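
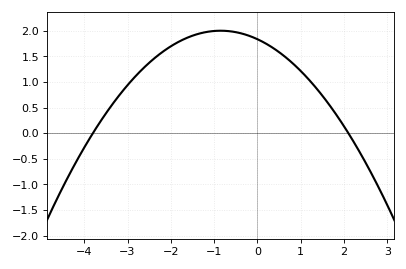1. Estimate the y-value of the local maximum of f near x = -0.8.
2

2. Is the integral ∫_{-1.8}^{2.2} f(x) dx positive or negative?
positive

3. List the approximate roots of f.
-3.8, 2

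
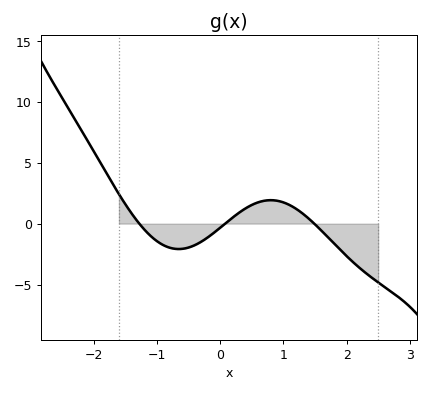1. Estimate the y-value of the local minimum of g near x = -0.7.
-2.08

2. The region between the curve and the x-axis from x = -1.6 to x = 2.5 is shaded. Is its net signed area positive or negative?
negative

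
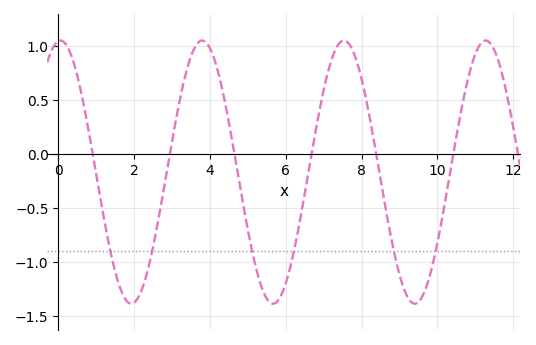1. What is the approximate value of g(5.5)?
-1.34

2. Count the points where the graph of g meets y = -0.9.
6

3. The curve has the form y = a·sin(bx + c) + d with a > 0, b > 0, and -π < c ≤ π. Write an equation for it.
y = 1.22sin(1.68x + 1.48) - 0.17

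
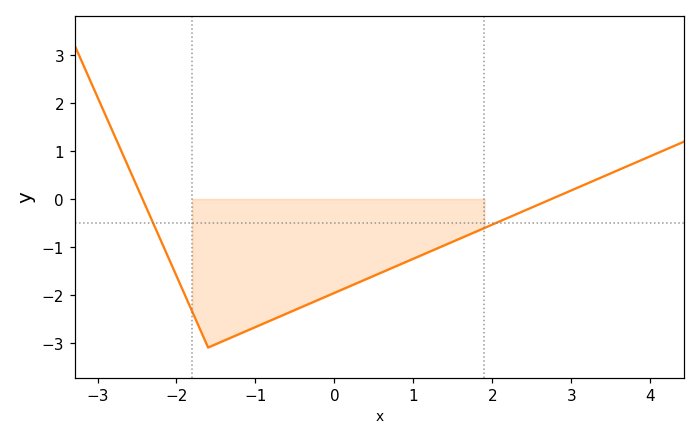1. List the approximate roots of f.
-2.4, 2.8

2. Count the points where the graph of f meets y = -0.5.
2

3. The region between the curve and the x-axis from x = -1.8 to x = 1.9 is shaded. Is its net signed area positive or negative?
negative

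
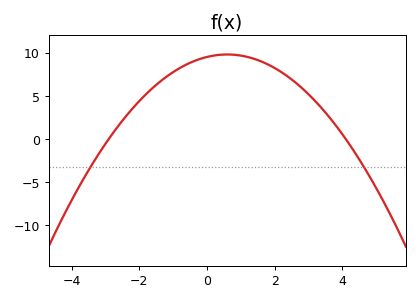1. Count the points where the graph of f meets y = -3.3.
2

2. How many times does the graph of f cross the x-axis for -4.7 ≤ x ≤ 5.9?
2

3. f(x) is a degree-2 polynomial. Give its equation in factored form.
y = -0.8(x + 2.9)(x - 4.1)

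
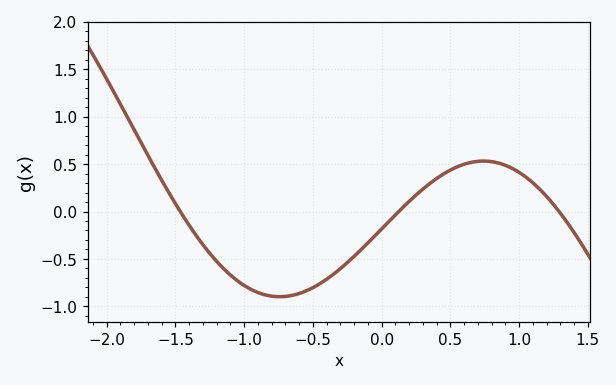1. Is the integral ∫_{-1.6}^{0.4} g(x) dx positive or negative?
negative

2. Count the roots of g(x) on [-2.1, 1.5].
3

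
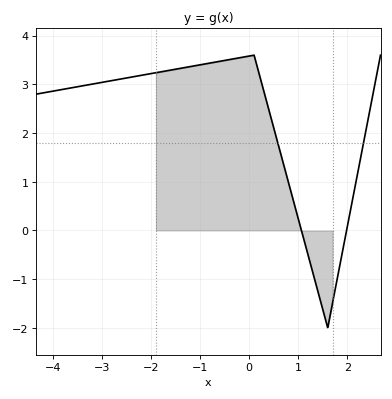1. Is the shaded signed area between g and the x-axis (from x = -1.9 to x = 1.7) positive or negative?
positive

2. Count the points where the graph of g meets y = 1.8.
2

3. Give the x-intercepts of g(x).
1.06, 1.98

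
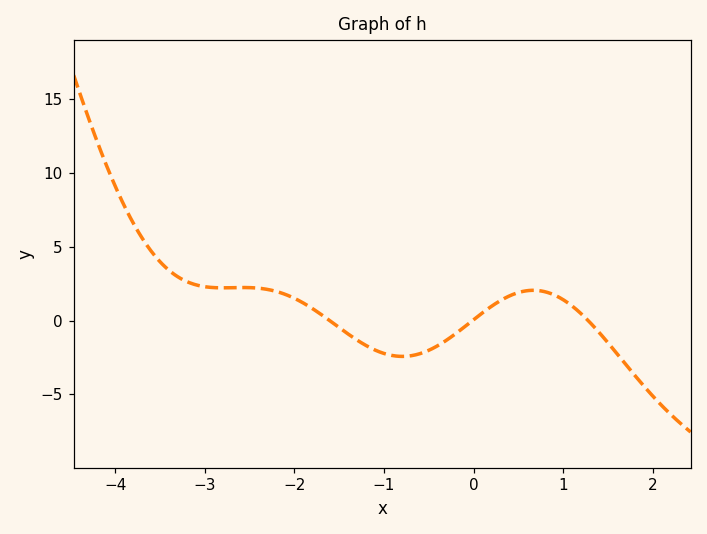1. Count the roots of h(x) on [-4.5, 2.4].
3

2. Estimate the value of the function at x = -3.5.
3.99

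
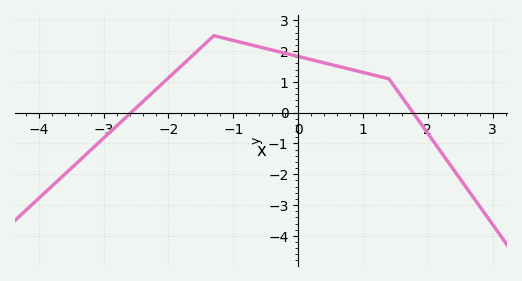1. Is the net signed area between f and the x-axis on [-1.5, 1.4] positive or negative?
positive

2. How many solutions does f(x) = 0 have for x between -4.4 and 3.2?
2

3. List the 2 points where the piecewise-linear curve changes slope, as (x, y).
(-1.3, 2.5); (1.4, 1.1)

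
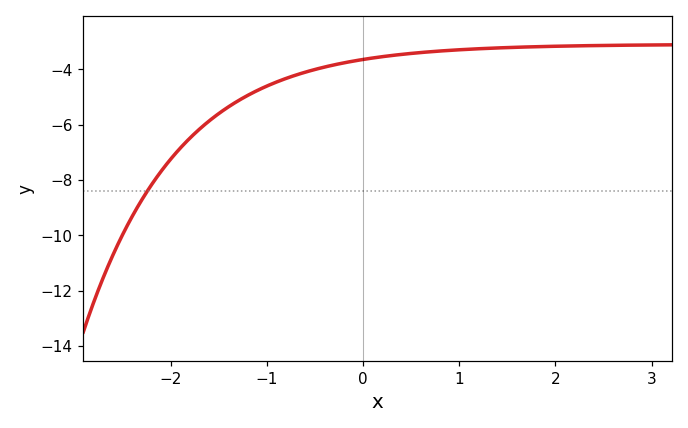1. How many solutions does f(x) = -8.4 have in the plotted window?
1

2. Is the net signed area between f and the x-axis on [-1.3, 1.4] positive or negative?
negative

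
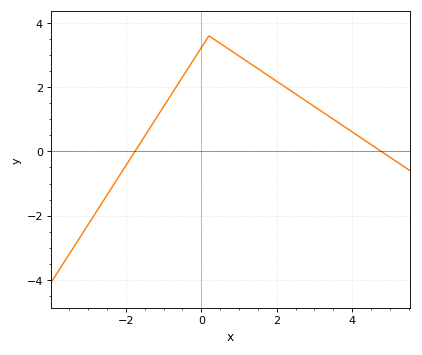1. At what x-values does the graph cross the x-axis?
-1.76, 4.77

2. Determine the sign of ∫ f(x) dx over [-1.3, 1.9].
positive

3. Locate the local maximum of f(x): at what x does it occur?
0.203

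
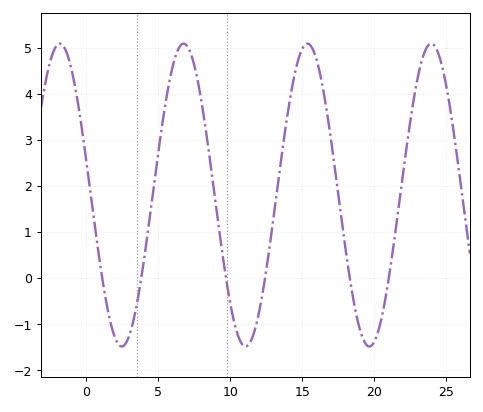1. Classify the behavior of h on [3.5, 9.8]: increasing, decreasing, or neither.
neither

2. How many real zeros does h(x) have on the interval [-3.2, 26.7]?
6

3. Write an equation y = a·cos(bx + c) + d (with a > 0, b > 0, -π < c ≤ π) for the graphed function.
y = 3.29cos(0.73x + 1.35) + 1.81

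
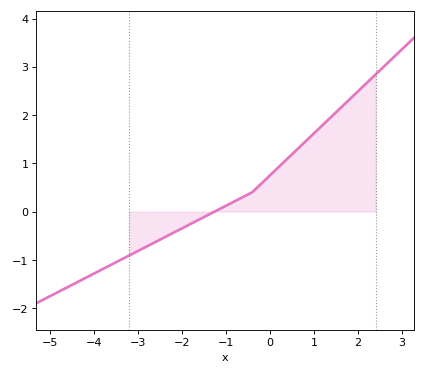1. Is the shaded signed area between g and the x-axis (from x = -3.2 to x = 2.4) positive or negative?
positive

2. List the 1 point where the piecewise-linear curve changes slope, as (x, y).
(-0.4, 0.4)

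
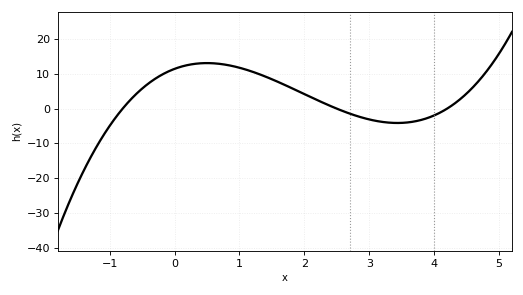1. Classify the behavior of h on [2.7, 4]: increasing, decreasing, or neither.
neither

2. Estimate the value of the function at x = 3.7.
-4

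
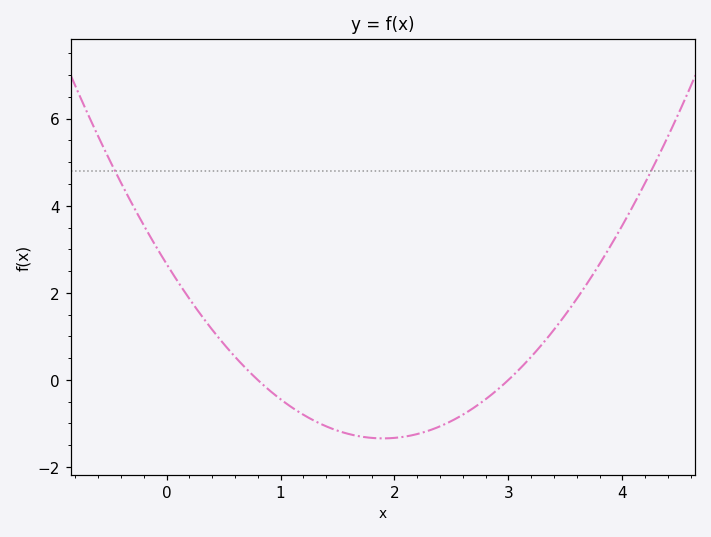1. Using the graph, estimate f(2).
-1.33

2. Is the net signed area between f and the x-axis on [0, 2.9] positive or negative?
negative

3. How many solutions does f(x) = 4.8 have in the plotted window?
2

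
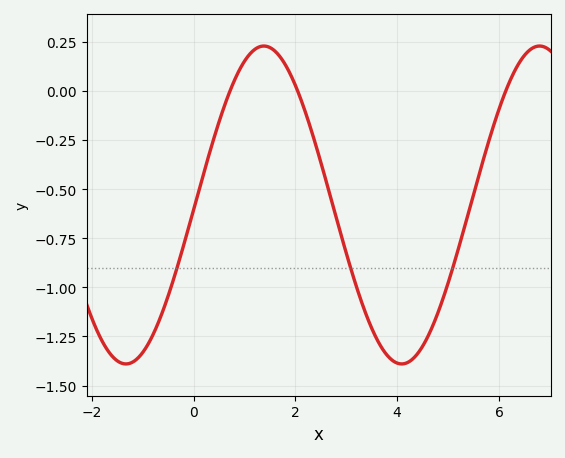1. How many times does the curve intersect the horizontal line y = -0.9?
3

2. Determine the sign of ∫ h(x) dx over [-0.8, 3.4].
negative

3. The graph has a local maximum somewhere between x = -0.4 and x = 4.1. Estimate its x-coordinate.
1.4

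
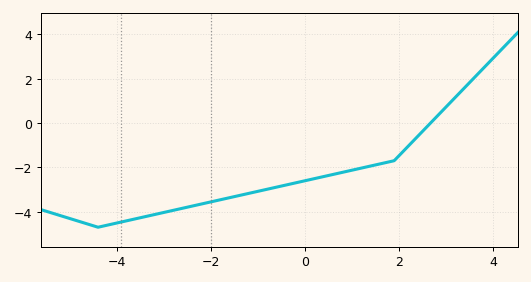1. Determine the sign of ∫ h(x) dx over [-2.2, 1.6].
negative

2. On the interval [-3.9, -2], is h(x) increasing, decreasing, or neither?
increasing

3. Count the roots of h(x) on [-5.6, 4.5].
1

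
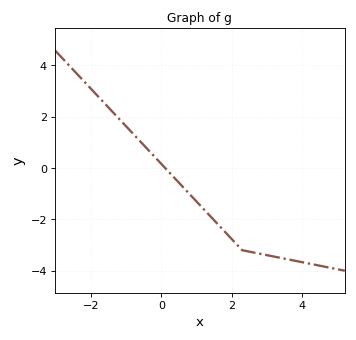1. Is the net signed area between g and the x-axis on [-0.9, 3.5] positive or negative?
negative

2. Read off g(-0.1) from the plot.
0.4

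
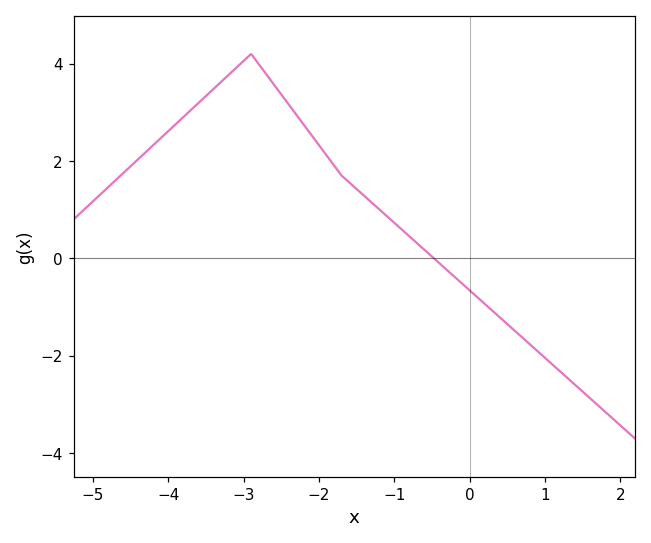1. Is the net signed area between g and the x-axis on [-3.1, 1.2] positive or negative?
positive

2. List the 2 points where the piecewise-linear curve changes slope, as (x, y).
(-2.9, 4.2); (-1.7, 1.7)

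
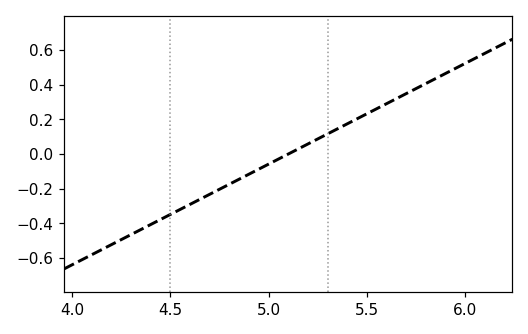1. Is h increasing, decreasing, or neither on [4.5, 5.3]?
increasing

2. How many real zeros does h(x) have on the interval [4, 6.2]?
1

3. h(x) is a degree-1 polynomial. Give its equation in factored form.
y = 0.58(x - 5.1)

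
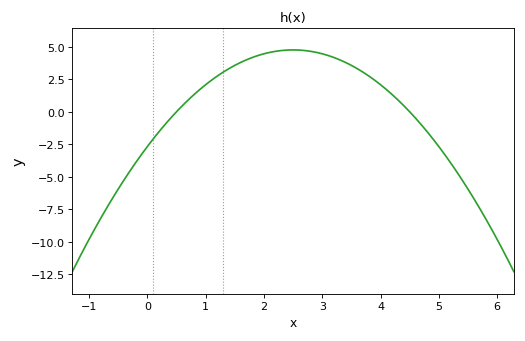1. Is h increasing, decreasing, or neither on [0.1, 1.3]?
increasing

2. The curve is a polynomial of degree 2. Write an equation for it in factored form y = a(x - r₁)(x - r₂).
y = -1.19(x - 0.5)(x - 4.5)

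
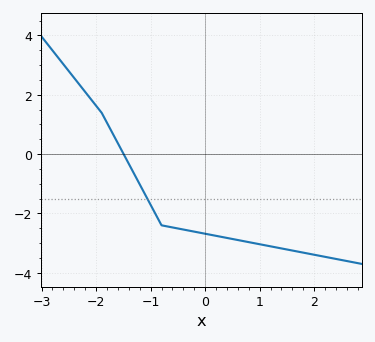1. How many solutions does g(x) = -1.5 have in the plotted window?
1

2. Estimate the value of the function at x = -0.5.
-2.51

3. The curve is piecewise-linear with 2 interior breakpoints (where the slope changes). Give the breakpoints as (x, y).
(-1.9, 1.4); (-0.8, -2.4)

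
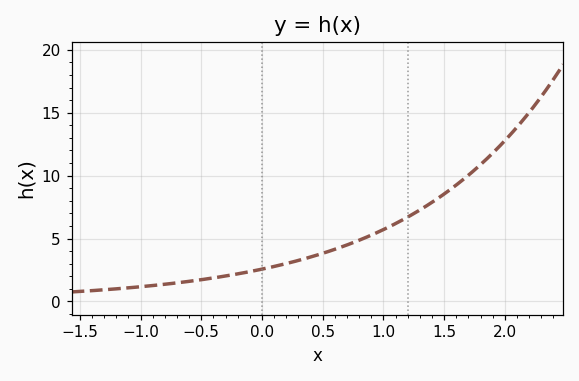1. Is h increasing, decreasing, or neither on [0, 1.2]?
increasing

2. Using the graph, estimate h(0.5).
3.83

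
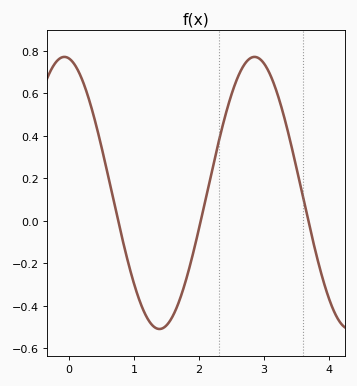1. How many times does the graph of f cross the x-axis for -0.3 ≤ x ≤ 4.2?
3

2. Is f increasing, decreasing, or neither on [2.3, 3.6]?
neither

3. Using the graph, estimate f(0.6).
0.22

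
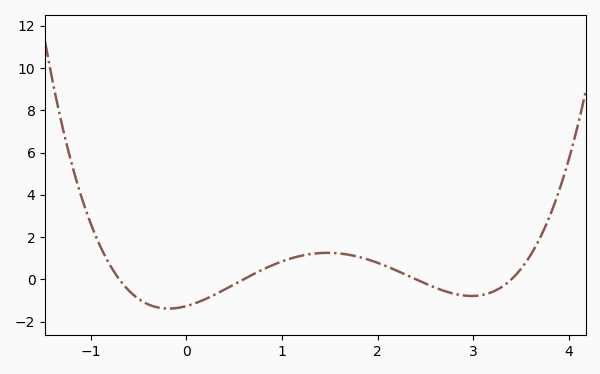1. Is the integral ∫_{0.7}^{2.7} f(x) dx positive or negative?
positive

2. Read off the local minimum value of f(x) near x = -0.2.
-1.4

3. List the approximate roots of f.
-0.7, 0.6, 2.4, 3.4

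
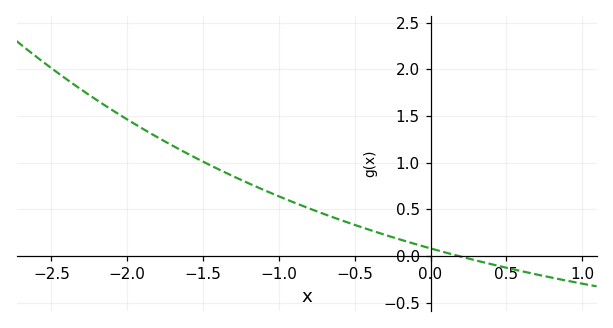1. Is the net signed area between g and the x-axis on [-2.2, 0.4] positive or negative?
positive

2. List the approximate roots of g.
0.2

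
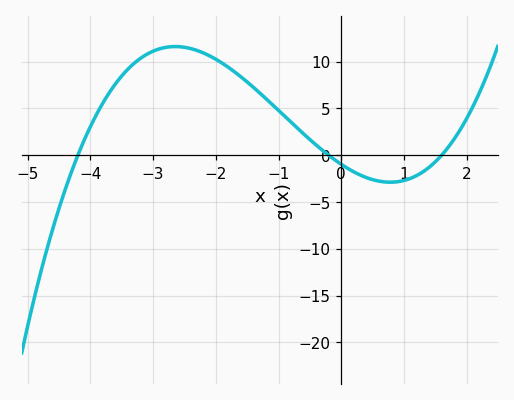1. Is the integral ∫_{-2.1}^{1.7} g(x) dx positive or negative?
positive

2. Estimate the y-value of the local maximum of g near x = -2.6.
11.6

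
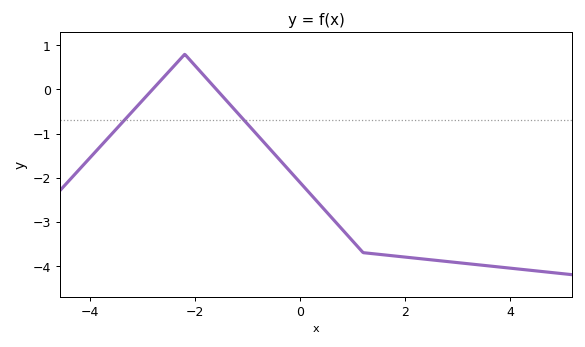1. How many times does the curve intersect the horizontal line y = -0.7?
2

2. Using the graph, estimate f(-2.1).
0.7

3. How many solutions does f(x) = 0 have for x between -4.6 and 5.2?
2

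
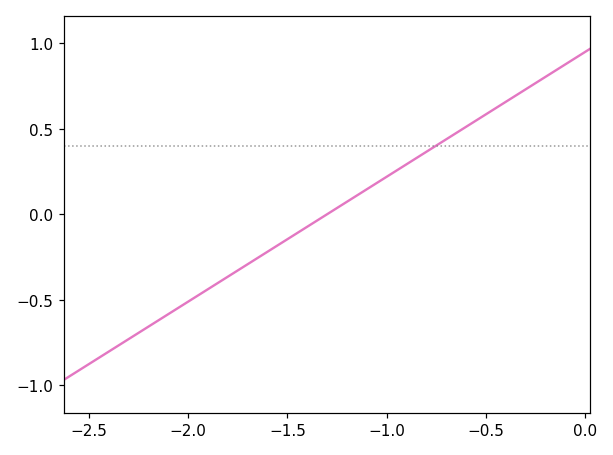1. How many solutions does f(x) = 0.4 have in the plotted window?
1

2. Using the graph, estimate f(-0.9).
0.292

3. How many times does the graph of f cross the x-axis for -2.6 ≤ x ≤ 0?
1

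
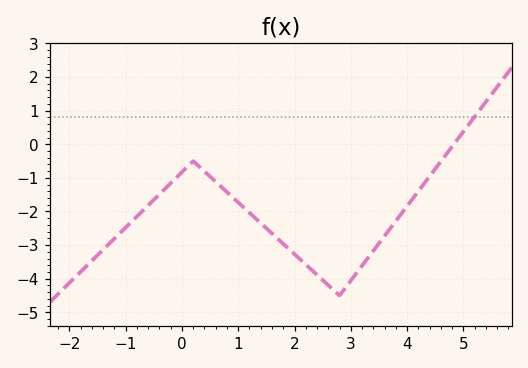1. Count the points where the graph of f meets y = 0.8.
1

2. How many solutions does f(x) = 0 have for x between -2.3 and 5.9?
1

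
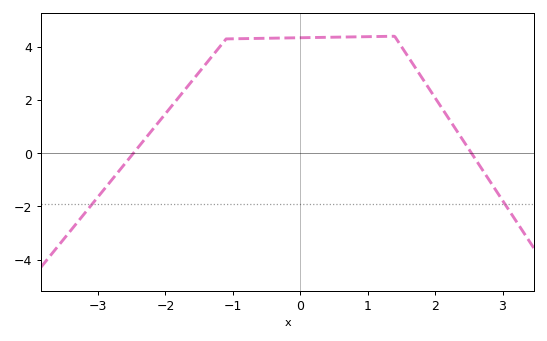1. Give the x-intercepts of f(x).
-2.48, 2.54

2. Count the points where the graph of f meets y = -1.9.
2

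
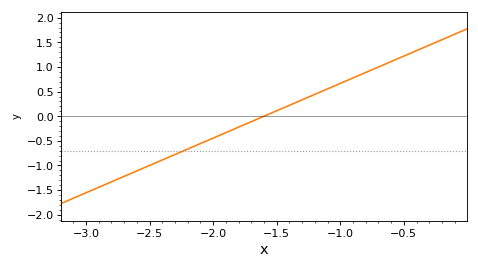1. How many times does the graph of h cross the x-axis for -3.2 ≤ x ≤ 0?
1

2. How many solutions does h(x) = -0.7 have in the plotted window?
1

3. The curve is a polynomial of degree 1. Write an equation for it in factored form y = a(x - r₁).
y = 1.11(x + 1.6)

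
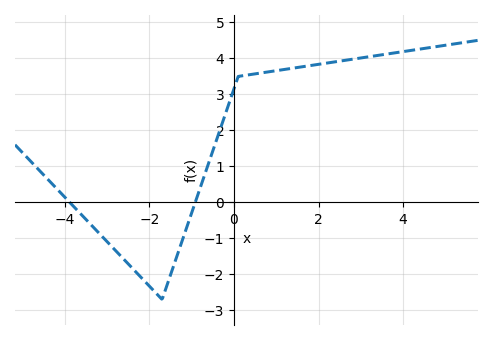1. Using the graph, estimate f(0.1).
3.5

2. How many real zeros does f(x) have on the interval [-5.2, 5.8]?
2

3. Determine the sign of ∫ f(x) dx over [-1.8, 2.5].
positive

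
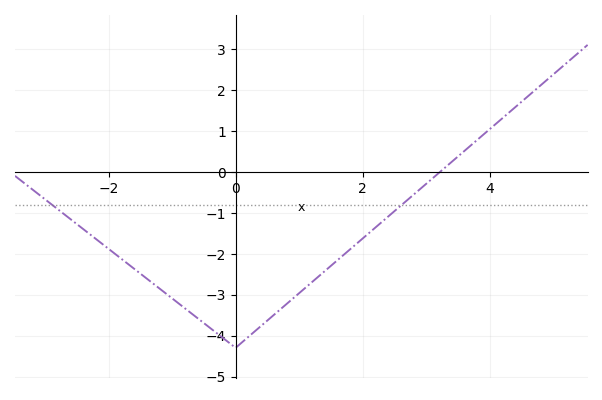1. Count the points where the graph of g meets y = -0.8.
2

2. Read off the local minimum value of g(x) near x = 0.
-4.3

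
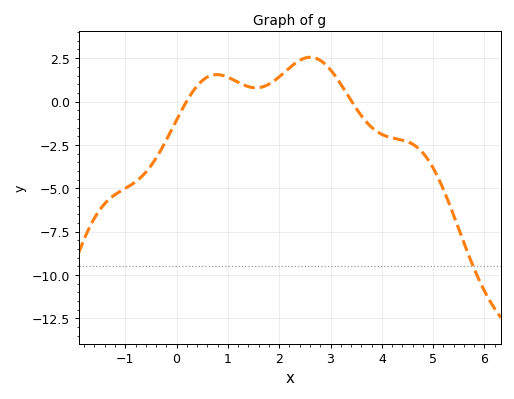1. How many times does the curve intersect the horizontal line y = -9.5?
1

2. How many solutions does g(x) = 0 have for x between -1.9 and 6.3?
2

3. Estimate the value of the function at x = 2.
1.42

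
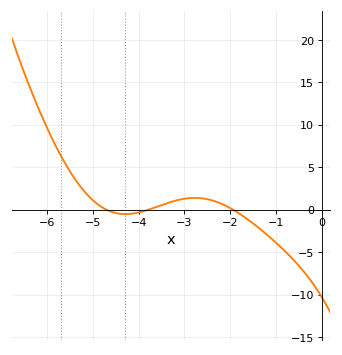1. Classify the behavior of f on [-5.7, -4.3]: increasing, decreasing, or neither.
decreasing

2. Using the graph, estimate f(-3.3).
0.907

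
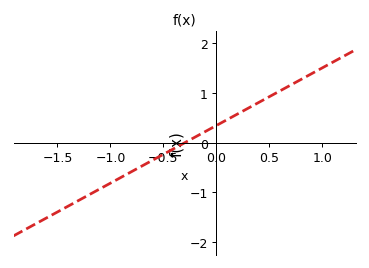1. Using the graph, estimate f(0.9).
1.39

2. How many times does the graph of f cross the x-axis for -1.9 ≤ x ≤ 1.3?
1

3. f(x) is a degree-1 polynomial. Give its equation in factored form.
y = 1.16(x + 0.3)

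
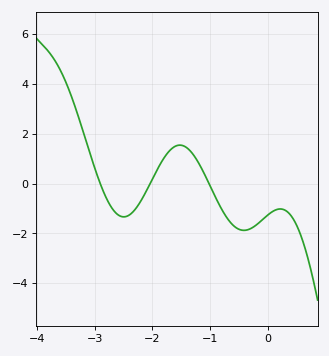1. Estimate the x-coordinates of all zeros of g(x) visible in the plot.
-2.91, -2.04, -1.02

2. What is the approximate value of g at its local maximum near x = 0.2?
-1.02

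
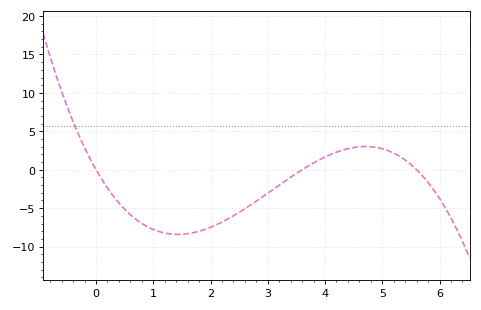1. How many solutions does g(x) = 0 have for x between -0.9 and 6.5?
3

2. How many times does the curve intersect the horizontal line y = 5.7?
1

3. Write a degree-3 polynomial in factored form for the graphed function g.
y = -0.65(x - 0)(x - 3.6)(x - 5.6)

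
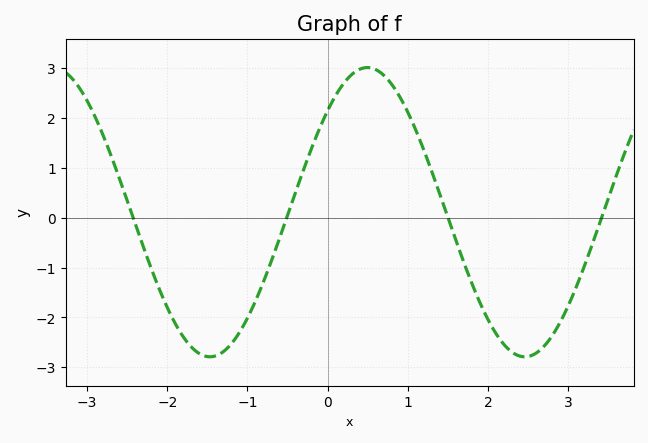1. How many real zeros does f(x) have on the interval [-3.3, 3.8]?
4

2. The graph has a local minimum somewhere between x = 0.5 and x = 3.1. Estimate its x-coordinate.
2.5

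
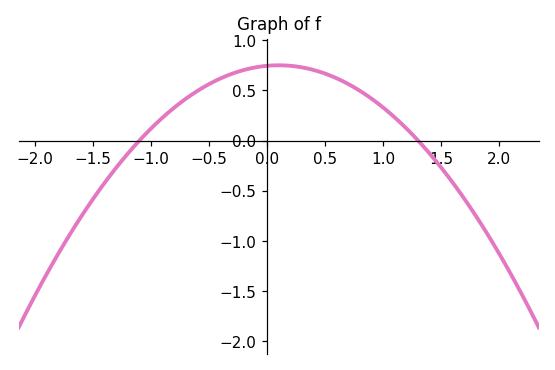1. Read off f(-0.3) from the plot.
0.65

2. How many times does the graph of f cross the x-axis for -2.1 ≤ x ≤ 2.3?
2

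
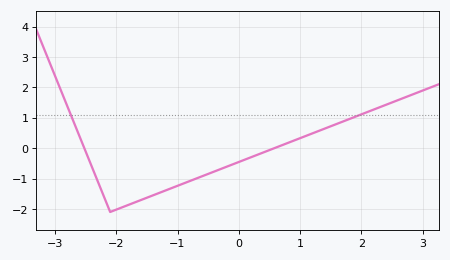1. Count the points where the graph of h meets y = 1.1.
2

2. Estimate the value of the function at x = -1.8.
-1.87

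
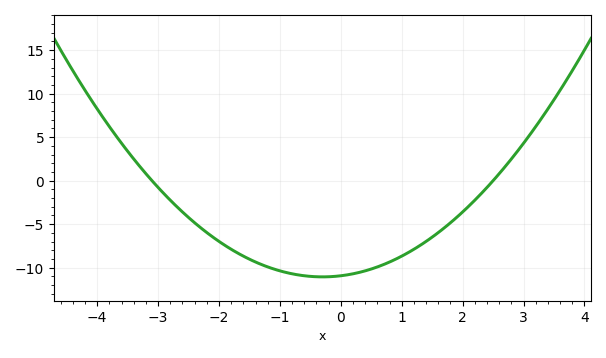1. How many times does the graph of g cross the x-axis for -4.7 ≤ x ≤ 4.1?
2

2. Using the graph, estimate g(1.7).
-5.41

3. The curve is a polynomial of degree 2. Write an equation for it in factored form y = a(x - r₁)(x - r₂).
y = 1.41(x + 3.1)(x - 2.5)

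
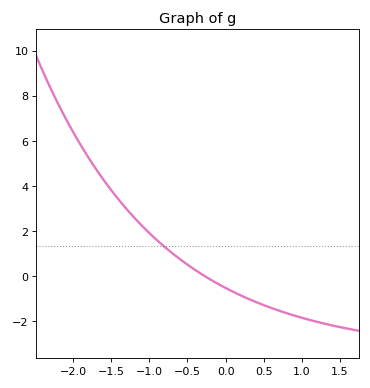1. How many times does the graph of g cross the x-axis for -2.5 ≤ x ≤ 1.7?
1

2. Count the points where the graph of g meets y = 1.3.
1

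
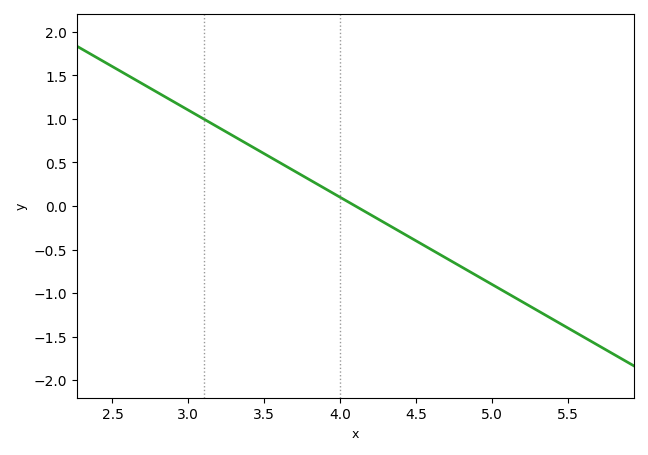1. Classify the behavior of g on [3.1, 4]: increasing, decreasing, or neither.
decreasing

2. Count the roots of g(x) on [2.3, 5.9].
1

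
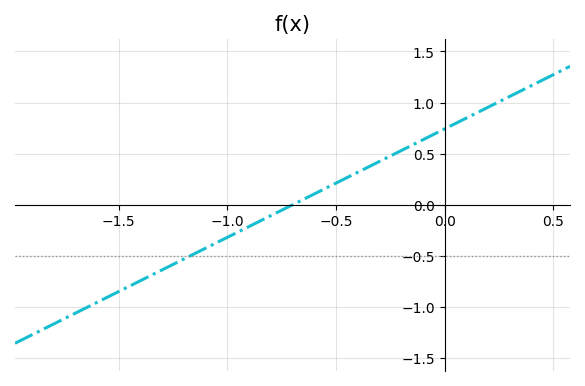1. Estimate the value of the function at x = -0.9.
-0.212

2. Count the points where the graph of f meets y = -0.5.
1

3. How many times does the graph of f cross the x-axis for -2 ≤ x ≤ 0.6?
1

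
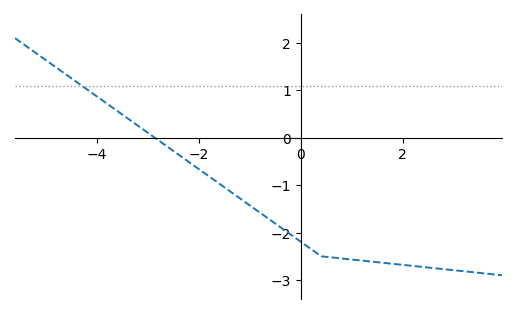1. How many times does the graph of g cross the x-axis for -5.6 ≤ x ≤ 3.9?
1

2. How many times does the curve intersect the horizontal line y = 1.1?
1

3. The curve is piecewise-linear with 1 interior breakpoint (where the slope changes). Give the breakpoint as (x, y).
(0.4, -2.5)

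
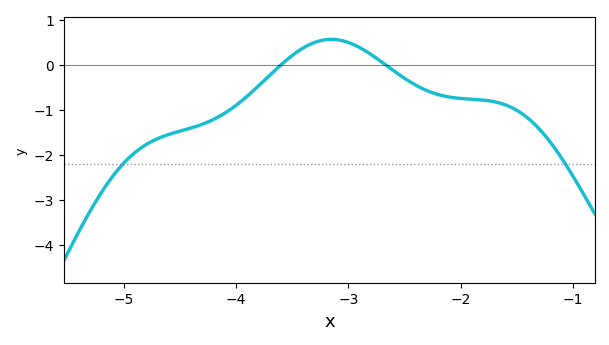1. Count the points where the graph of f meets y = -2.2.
2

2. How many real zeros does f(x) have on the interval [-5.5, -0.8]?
2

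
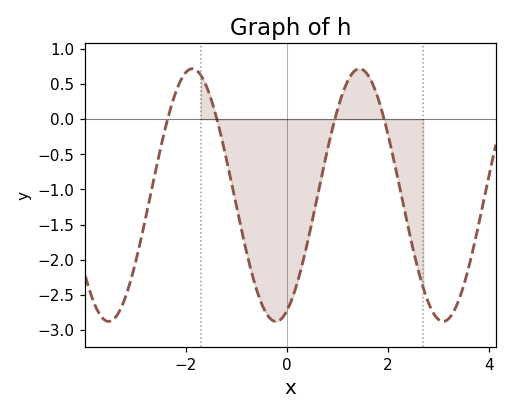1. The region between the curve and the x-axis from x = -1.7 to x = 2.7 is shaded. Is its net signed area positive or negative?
negative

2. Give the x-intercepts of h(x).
-2.4, -1.4, 1, 2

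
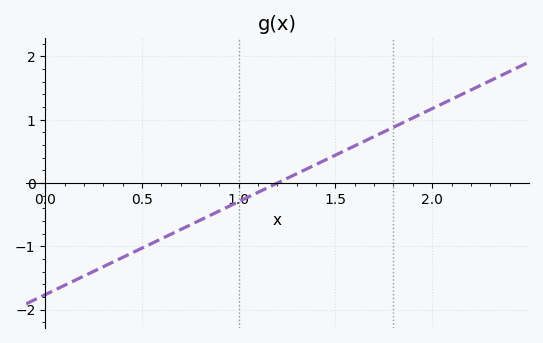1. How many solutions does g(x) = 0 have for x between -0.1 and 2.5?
1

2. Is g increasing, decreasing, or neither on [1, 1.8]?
increasing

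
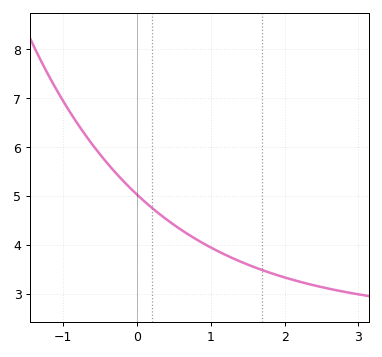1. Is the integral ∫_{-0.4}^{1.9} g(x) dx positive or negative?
positive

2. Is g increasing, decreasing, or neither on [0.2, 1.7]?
decreasing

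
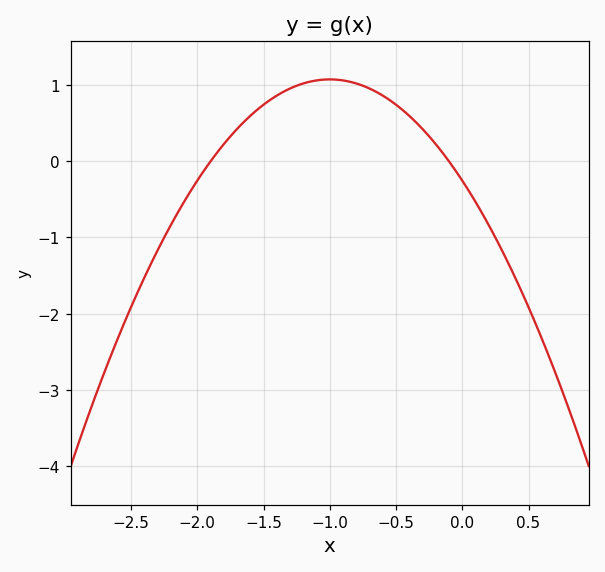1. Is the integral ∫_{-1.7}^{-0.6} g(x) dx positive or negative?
positive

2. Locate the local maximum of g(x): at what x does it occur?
-1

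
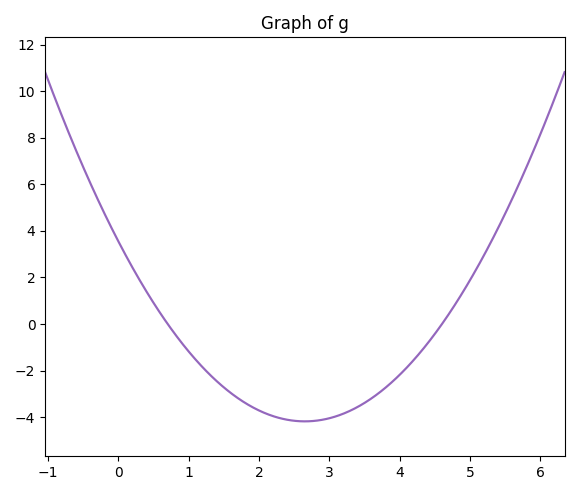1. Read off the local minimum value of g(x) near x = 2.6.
-4.18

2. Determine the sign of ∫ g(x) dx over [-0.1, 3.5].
negative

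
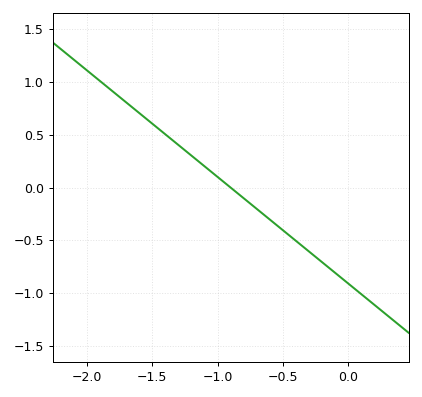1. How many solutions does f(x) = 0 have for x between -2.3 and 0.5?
1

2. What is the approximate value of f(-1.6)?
0.7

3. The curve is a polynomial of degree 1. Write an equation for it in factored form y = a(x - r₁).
y = -1.01(x + 0.9)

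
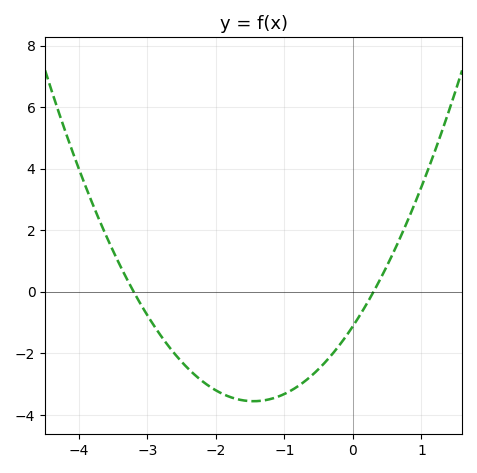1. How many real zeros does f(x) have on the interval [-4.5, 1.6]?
2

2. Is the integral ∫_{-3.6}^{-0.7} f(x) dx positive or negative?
negative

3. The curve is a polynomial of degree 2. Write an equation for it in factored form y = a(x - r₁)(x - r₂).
y = 1.16(x + 3.2)(x - 0.3)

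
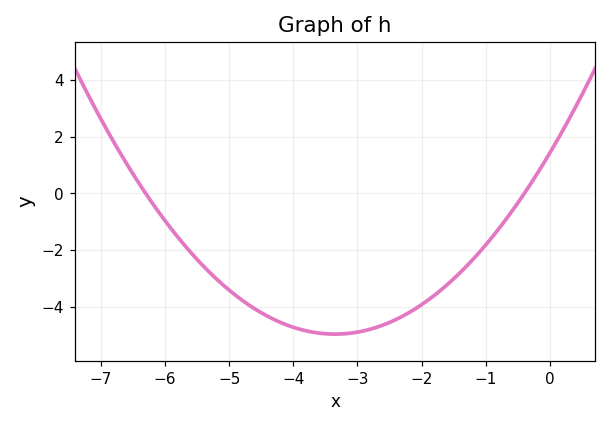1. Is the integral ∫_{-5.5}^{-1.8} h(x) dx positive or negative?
negative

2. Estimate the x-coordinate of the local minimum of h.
-3.35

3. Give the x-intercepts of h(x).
-6.3, -0.4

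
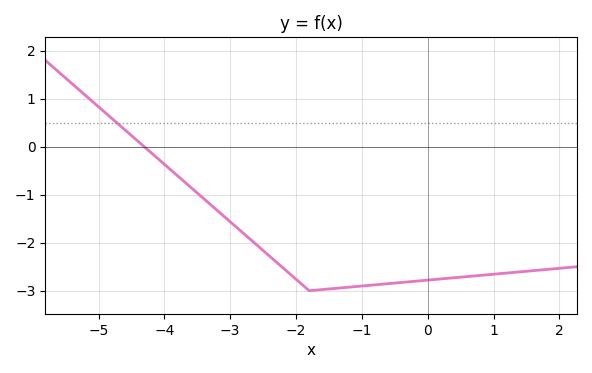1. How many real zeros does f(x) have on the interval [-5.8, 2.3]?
1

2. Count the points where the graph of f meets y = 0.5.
1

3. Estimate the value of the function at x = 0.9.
-2.67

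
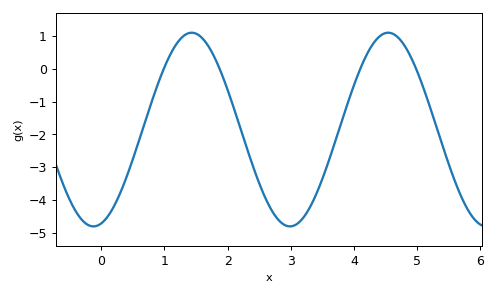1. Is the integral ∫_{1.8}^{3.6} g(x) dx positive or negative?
negative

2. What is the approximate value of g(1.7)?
0.683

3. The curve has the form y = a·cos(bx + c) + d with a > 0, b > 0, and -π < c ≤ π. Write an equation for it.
y = 2.96cos(2.02x - 2.89) - 1.85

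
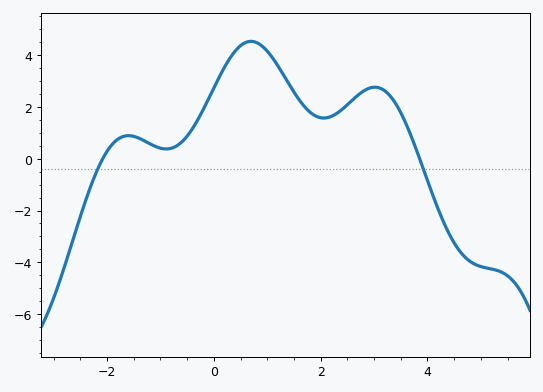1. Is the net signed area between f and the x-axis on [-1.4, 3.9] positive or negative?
positive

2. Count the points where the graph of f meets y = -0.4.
2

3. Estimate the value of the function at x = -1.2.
0.585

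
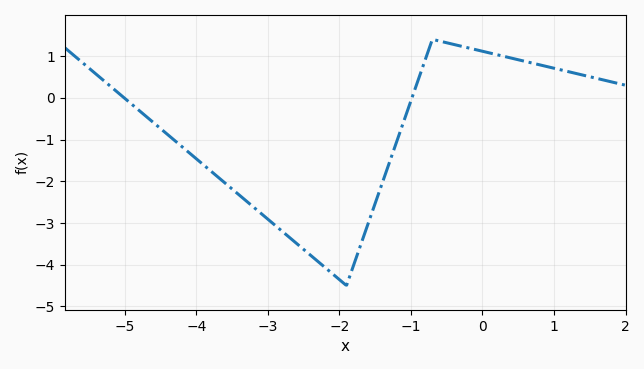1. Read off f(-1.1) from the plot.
-0.567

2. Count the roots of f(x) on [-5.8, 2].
2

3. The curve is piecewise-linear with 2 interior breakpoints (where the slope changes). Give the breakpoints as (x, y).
(-1.9, -4.5); (-0.7, 1.4)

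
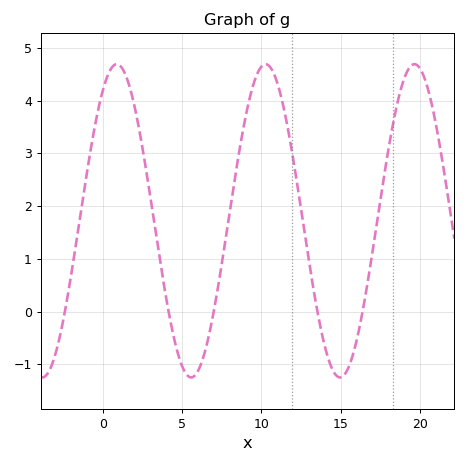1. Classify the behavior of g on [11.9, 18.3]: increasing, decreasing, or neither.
neither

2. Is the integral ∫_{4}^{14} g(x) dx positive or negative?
positive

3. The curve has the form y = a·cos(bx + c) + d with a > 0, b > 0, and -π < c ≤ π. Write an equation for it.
y = 2.97cos(0.67x - 0.59) + 1.72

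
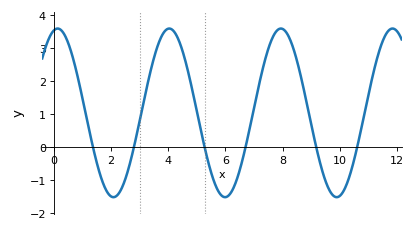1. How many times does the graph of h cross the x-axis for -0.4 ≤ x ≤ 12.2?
6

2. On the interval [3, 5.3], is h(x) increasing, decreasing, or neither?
neither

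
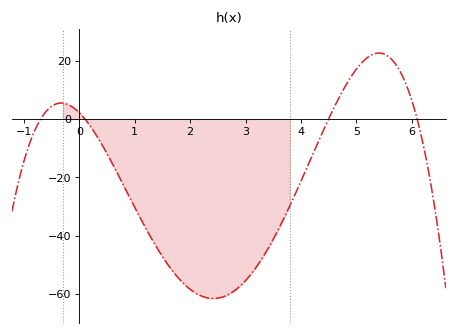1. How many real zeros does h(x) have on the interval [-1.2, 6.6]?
4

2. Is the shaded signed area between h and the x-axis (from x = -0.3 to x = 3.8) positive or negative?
negative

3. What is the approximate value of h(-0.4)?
5.3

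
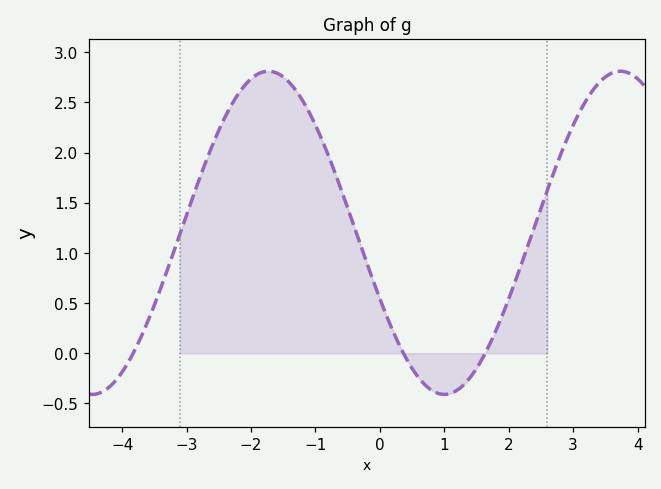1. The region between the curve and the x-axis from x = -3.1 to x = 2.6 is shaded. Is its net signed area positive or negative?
positive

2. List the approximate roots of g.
-3.83, 0.365, 1.63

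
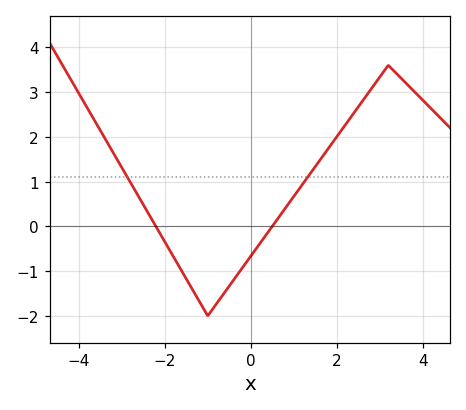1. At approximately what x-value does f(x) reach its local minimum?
-0.998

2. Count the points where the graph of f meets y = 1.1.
2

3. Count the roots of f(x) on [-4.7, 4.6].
2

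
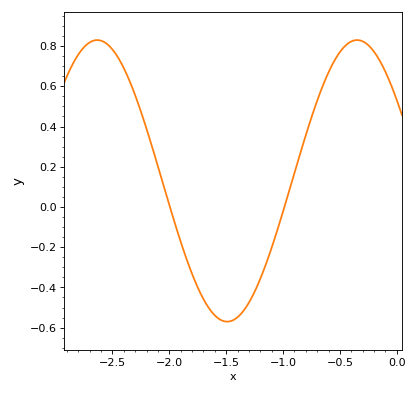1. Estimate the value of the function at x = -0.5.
0.78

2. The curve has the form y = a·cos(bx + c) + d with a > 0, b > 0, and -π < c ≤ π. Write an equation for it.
y = 0.7cos(2.8x + 0.96) + 0.13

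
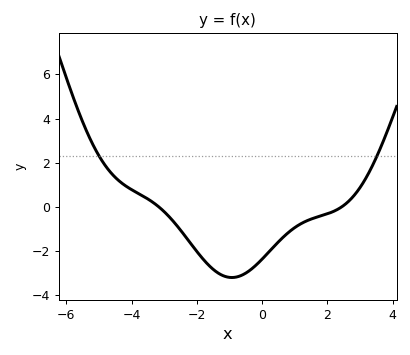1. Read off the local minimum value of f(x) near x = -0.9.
-3.2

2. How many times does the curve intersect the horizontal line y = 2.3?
2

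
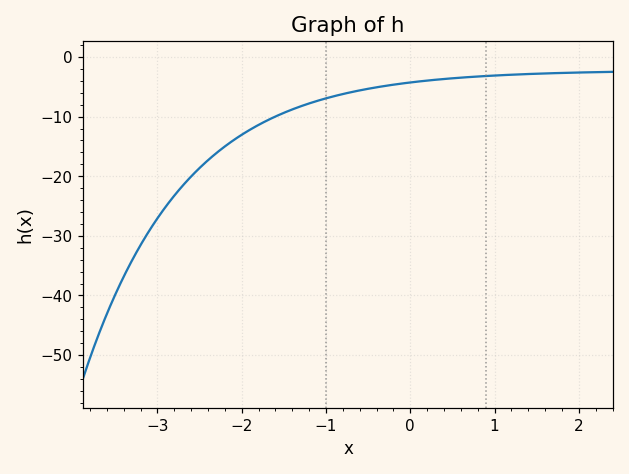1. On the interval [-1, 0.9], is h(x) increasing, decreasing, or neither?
increasing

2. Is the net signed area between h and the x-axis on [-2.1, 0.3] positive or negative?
negative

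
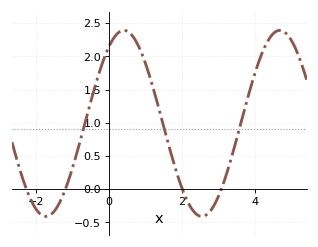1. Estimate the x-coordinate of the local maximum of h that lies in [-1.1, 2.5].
0.407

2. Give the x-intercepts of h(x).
-2.26, -1.19, 2.01, 3.08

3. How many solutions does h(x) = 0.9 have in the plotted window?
3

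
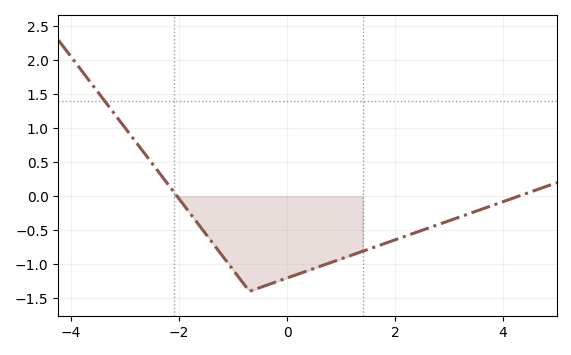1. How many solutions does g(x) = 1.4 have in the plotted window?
1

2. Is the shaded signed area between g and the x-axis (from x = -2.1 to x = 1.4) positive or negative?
negative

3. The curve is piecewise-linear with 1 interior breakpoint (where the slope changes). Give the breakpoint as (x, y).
(-0.7, -1.4)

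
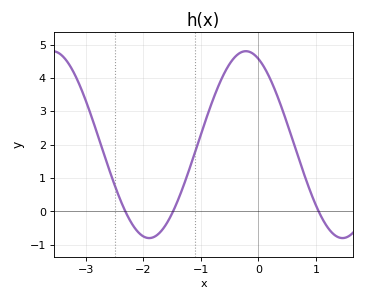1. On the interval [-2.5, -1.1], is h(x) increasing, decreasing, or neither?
neither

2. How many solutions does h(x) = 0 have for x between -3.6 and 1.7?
3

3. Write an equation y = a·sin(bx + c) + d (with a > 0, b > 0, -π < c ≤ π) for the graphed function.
y = 2.8sin(1.9x + 2) + 2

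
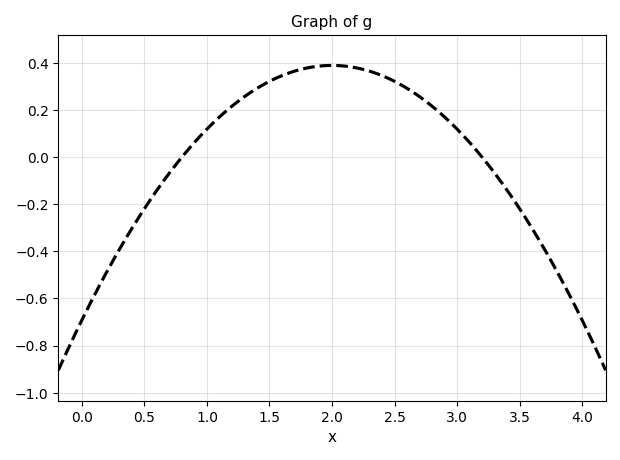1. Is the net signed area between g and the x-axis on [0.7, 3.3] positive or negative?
positive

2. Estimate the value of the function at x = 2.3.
0.364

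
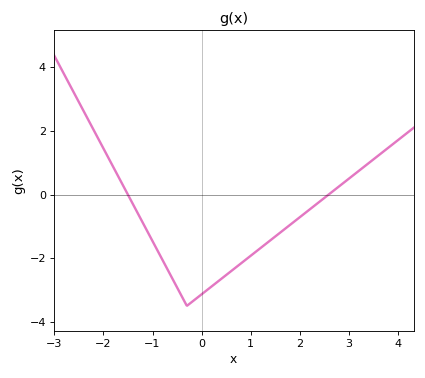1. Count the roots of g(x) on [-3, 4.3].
2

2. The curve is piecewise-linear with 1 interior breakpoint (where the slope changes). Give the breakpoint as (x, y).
(-0.3, -3.5)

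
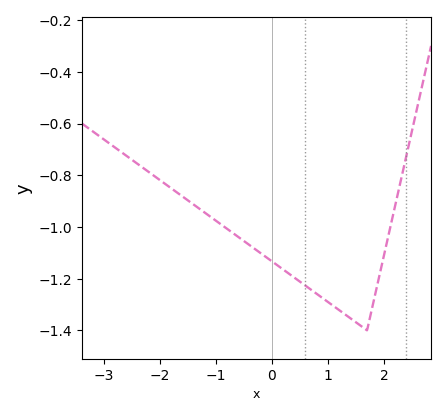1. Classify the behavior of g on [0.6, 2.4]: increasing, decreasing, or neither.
neither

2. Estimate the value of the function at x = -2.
-0.818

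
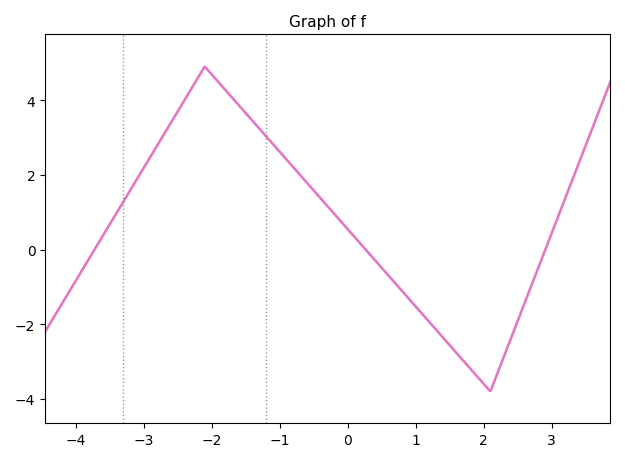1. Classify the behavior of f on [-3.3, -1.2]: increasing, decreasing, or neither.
neither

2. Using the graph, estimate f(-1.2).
3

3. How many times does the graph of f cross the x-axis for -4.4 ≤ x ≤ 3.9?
3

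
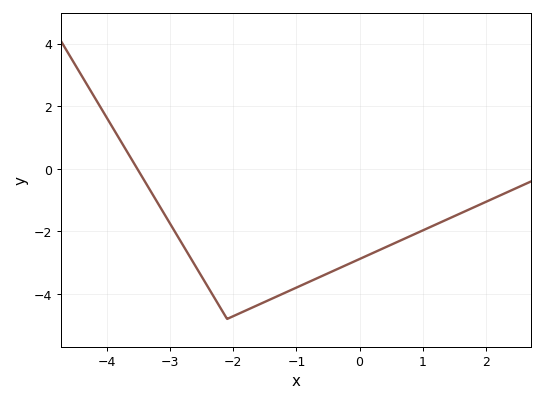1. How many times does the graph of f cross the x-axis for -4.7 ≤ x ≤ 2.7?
1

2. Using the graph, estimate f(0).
-2.88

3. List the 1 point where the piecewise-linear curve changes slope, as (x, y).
(-2.1, -4.8)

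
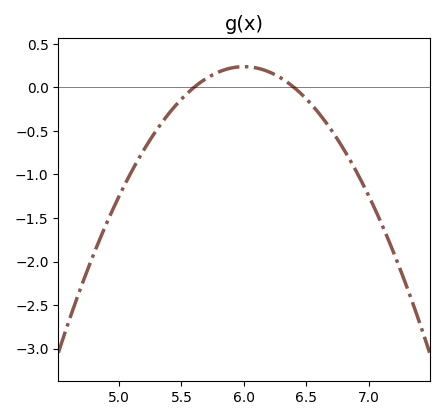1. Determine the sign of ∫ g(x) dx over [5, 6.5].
negative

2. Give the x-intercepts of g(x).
5.6, 6.4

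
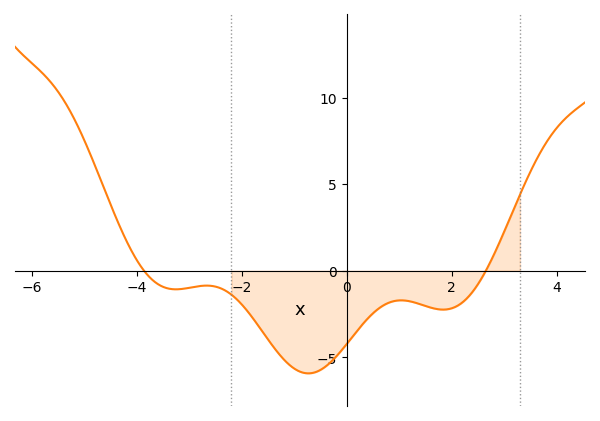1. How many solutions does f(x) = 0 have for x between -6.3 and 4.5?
2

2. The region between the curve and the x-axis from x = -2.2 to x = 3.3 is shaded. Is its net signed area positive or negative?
negative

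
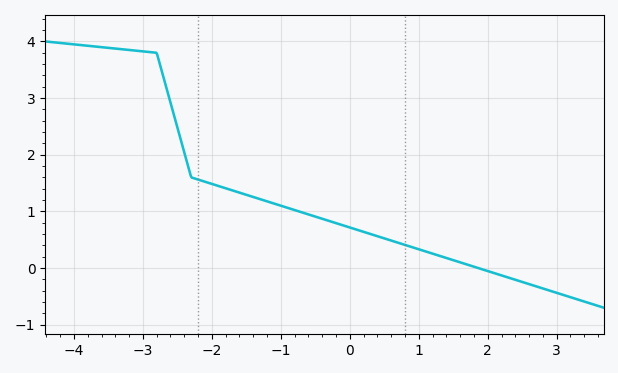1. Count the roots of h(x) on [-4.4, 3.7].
1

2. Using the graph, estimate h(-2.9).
3.81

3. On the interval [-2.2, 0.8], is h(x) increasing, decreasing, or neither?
decreasing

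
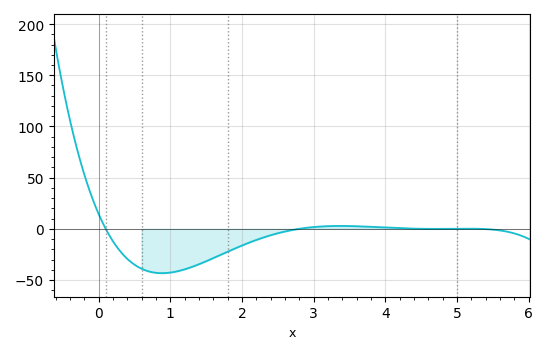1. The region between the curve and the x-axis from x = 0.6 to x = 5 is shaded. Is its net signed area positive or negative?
negative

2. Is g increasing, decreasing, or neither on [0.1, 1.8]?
neither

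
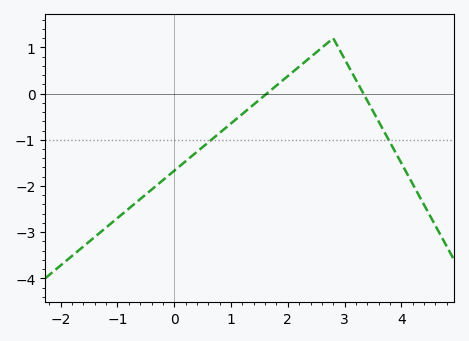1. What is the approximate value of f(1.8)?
0.175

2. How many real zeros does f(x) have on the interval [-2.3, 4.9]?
2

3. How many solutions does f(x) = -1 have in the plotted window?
2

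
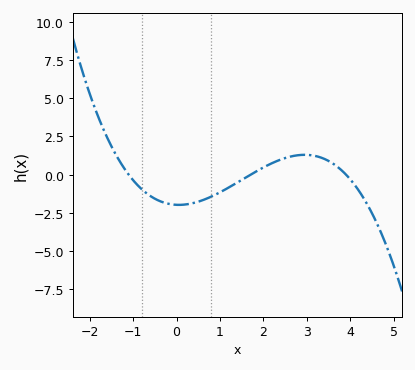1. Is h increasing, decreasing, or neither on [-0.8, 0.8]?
neither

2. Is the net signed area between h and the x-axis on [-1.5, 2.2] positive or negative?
negative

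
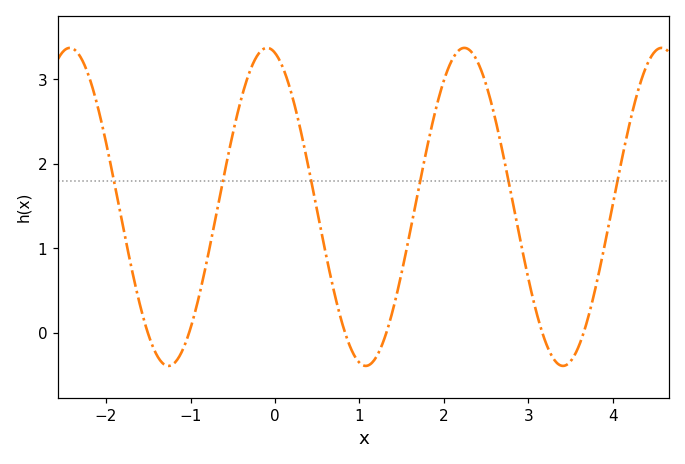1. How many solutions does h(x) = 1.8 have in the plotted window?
6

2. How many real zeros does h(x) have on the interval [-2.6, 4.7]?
6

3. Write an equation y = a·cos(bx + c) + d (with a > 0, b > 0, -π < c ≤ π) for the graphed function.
y = 1.88cos(2.69x + 0.252) + 1.49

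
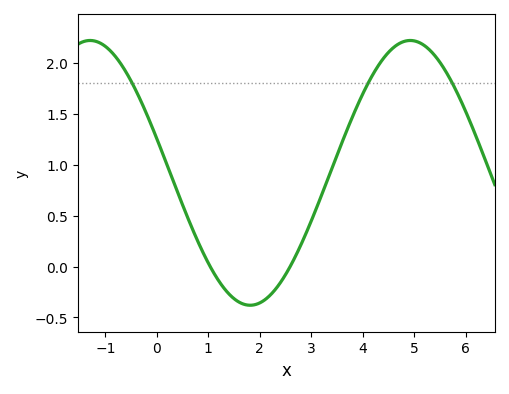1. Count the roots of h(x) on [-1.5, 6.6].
2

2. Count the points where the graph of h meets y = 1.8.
3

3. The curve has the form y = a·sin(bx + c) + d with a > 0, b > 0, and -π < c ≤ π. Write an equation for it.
y = 1.3sin(1.01x + 2.88) + 0.92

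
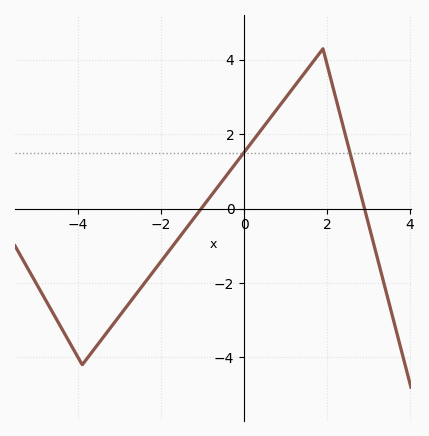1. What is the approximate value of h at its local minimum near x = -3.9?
-4.2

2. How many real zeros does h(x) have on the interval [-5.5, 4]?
2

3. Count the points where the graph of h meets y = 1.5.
2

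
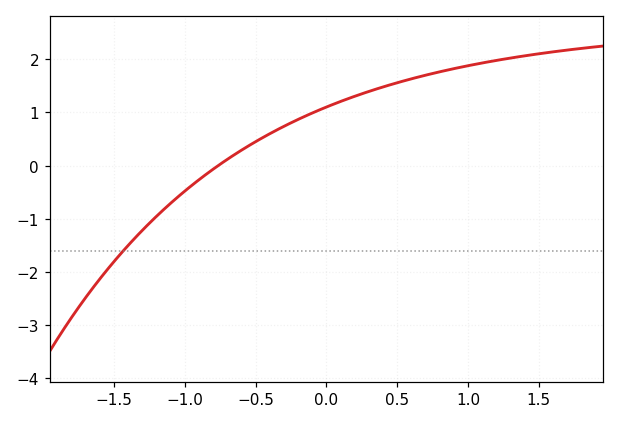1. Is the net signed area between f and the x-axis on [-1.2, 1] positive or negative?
positive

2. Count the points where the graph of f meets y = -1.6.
1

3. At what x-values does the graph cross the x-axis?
-0.8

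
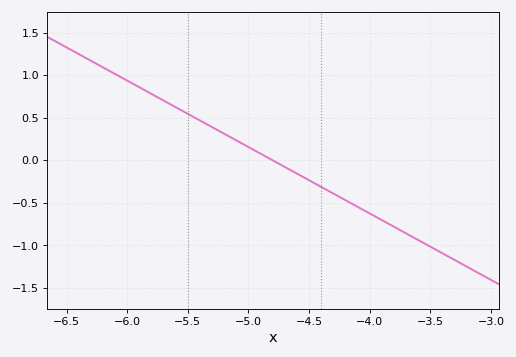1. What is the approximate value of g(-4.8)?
0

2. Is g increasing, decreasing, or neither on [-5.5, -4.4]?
decreasing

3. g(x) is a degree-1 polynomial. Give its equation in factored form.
y = -0.78(x + 4.8)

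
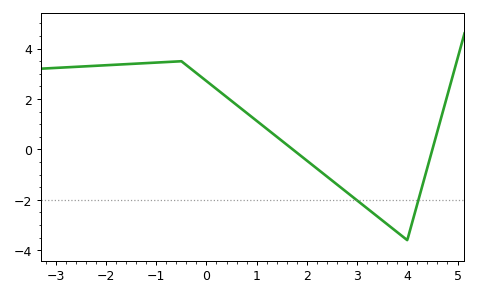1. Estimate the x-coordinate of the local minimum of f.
4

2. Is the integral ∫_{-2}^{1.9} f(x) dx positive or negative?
positive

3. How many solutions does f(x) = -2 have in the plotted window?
2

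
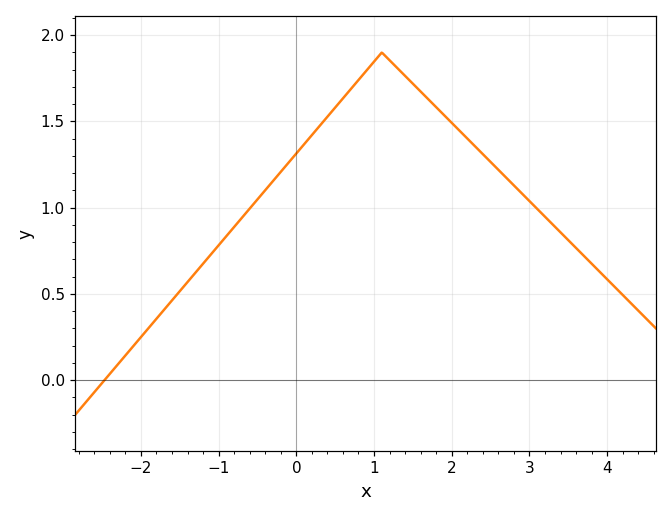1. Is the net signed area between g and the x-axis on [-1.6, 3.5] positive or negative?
positive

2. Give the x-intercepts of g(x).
-2.47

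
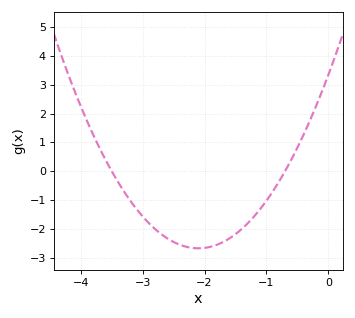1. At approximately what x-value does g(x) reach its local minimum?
-2.1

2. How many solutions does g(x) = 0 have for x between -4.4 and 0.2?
2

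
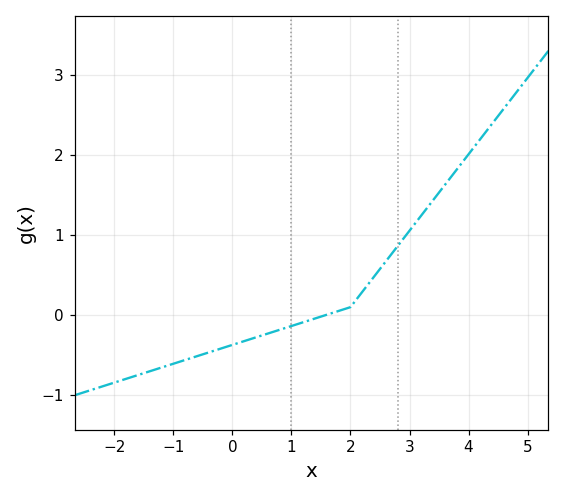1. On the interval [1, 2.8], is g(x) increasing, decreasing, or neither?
increasing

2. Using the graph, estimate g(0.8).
-0.2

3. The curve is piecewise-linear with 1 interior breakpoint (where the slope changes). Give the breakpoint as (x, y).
(2, 0.1)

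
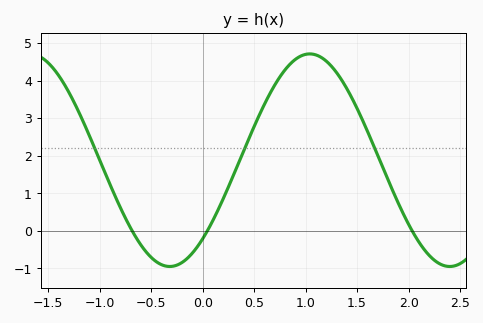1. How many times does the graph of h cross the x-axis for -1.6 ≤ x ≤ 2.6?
3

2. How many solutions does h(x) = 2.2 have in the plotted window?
3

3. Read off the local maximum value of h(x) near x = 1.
4.71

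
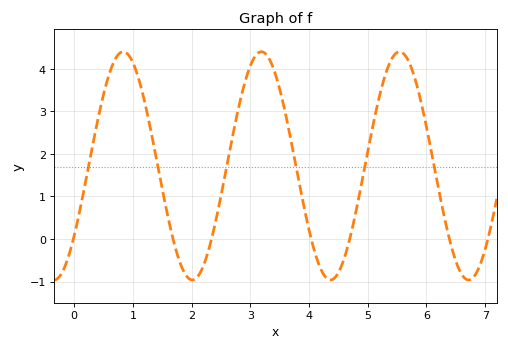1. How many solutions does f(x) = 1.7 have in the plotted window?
6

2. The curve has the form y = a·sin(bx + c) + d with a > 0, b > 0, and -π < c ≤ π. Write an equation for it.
y = 2.68sin(2.7x - 0.66) + 1.72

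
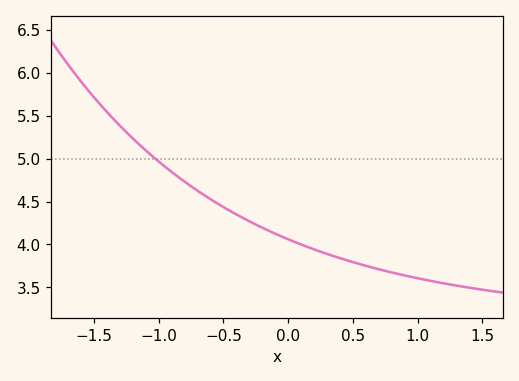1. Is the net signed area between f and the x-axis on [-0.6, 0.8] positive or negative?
positive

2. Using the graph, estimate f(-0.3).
4.27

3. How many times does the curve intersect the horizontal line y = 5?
1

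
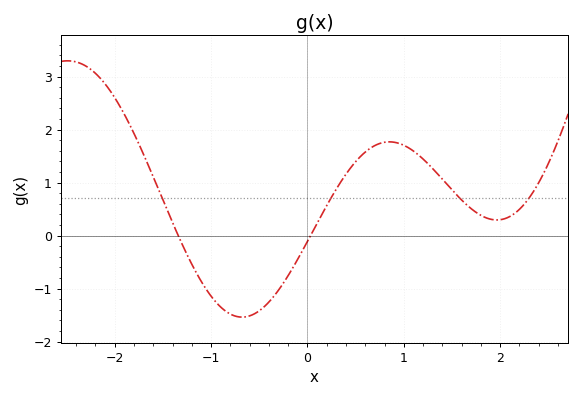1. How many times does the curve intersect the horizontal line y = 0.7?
4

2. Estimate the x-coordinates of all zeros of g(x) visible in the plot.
-1.3, 0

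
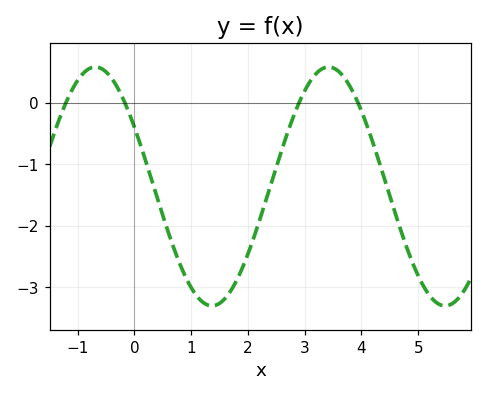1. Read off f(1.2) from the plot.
-3.2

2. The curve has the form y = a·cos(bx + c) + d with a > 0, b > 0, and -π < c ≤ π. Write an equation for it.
y = 1.94cos(1.5x + 1) - 1.36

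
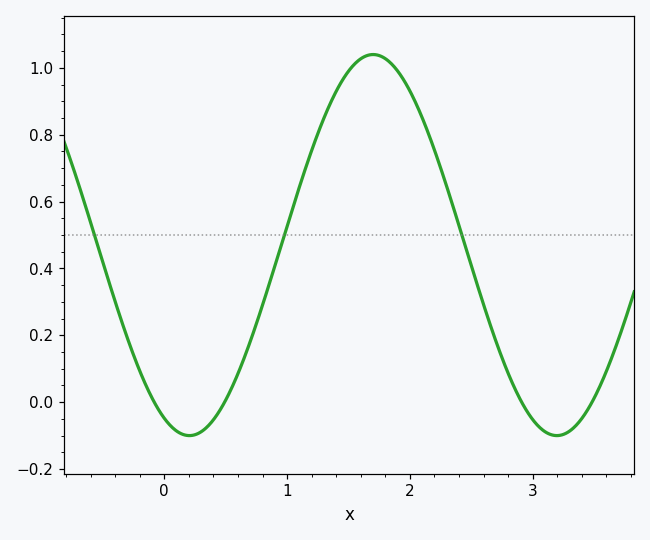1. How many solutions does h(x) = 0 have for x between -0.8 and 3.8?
4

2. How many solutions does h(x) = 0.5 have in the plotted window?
3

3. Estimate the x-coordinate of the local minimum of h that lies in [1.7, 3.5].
3.2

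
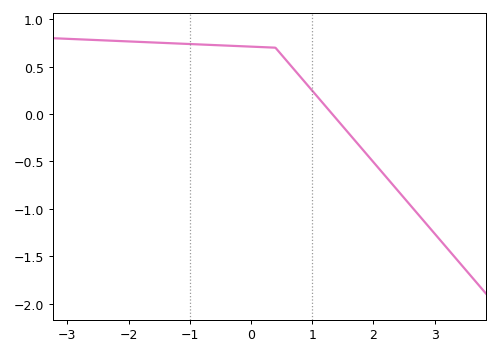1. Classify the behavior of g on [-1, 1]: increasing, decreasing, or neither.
decreasing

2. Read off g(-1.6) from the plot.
0.755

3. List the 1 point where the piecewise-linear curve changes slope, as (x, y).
(0.4, 0.7)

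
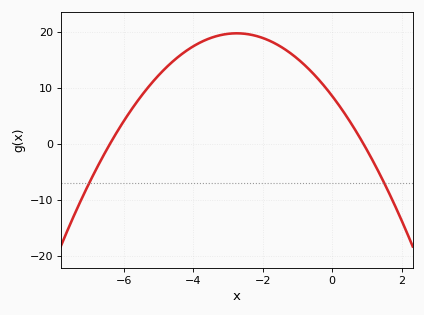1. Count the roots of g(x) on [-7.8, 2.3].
2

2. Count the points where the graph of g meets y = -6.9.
2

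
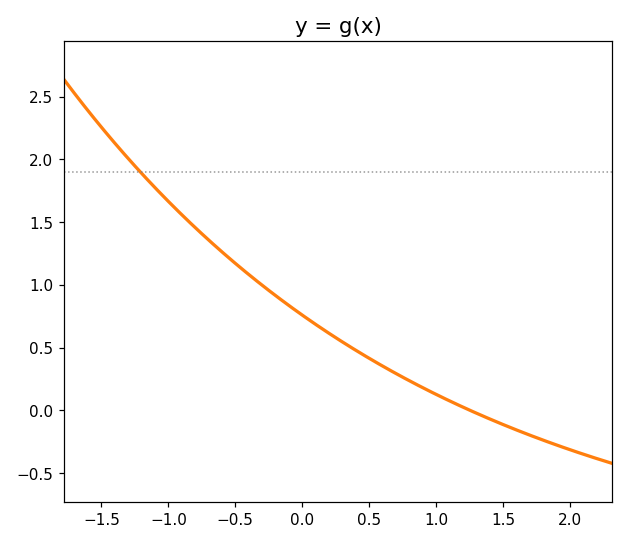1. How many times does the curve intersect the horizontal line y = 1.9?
1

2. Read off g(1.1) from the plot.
0.1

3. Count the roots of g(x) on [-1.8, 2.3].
1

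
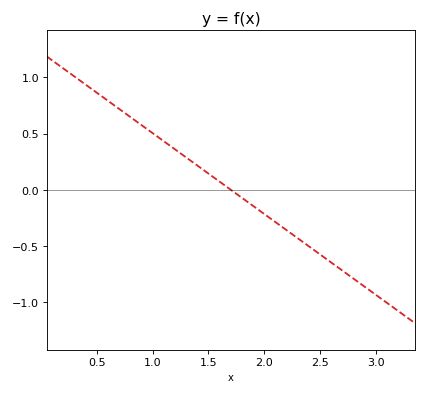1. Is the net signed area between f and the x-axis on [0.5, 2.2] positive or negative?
positive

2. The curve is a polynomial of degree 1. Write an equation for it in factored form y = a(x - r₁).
y = -0.72(x - 1.7)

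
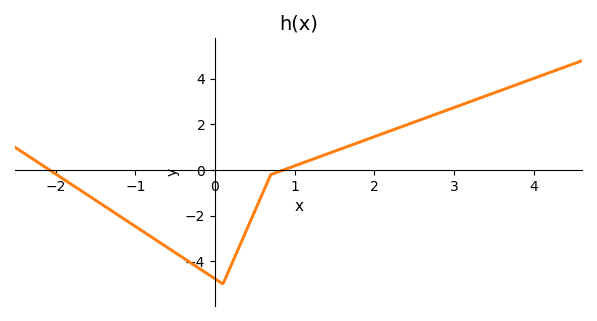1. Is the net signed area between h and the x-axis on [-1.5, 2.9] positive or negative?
negative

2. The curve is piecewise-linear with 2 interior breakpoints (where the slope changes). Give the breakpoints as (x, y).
(0.1, -5); (0.7, -0.2)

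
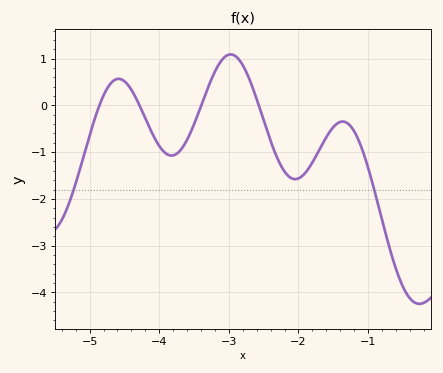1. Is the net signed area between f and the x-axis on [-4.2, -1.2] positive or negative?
negative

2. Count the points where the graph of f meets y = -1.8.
2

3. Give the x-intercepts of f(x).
-4.9, -4.3, -3.4, -2.6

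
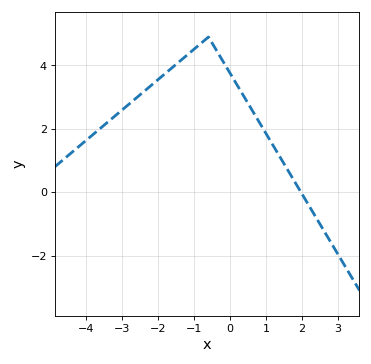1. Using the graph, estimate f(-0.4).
4.52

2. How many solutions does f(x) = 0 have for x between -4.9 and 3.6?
1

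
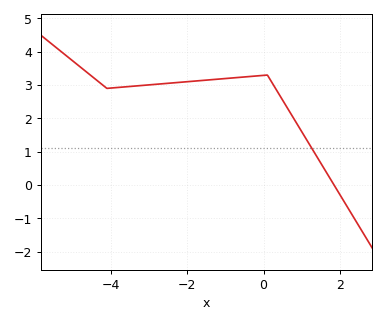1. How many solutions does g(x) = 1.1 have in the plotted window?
1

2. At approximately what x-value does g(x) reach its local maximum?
0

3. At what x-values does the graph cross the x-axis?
1.8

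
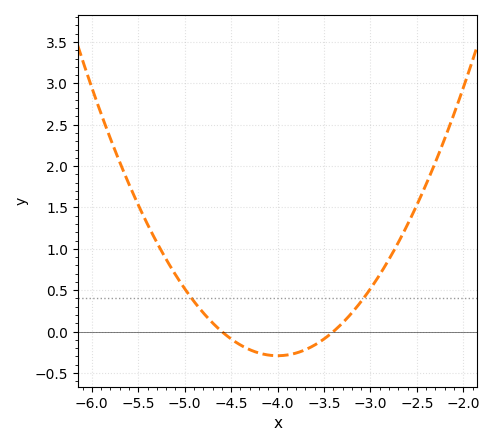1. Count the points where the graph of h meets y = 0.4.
2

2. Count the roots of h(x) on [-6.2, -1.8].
2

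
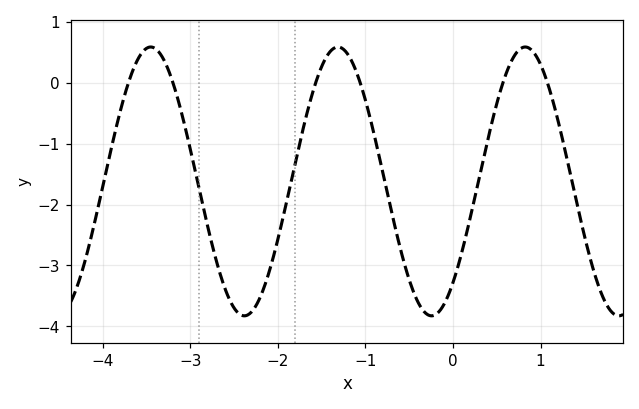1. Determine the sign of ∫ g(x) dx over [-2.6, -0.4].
negative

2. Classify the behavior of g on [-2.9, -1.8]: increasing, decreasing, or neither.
neither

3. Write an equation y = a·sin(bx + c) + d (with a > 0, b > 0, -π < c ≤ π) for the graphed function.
y = 2.21sin(2.94x - 0.852) - 1.62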